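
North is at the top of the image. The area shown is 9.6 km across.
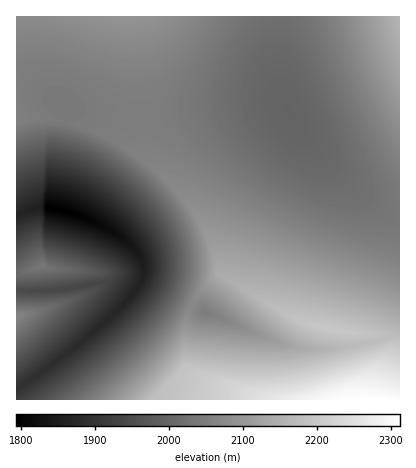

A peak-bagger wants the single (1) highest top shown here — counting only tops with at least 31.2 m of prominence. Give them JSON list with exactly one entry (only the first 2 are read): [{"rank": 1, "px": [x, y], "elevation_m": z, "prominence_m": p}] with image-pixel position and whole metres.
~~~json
[{"rank": 1, "px": [44, 266], "elevation_m": 2035, "prominence_m": 88}]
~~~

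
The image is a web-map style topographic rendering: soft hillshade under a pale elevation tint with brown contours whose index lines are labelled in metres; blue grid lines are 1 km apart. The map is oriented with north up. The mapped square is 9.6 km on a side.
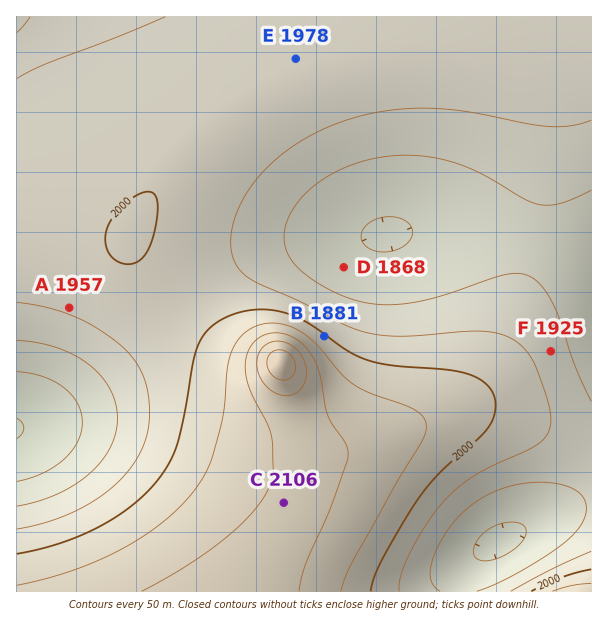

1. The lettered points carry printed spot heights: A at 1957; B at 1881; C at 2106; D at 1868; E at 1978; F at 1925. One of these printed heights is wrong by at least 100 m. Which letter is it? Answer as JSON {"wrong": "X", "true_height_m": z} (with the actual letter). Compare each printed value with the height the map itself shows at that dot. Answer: {"wrong": "B", "true_height_m": 2006}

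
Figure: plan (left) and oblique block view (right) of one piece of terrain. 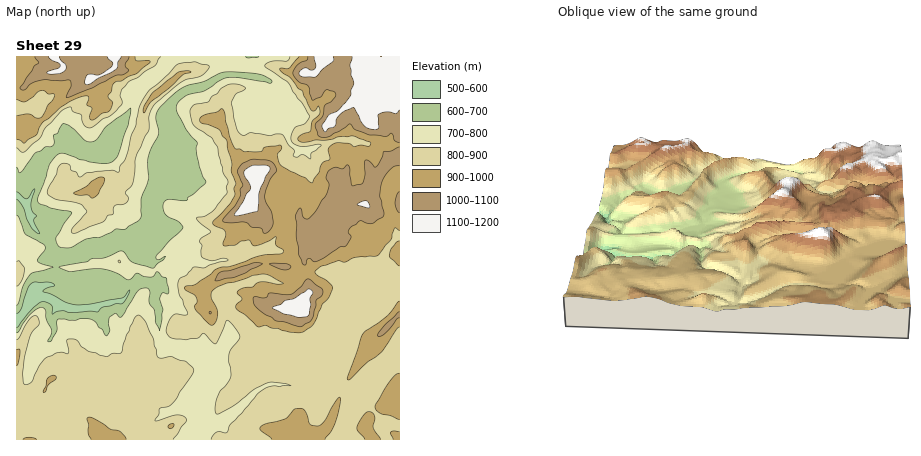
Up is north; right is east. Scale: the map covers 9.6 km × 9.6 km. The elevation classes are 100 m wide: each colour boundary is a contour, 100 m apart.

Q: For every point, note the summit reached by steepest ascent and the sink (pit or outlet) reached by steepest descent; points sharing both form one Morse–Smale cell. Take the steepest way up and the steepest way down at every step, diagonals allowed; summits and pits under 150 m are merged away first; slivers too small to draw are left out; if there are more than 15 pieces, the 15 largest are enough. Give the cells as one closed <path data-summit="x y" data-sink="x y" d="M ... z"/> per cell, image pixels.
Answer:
<path data-summit="400 90" data-sink="16 320" d="M400 56l-152 0-2 20-22-1-22 12-20 5-11 10-6 12 4 24 9 6 22 0 6 4 8 0 22-11 6-7 3-14 13-17 4-3 6 0 4 4 4 12 11 18 3 14 9 6-5 24-12 16 3 20-5 20-6 10-8 9-30 10-16 1-10 3-12-1-20-10-8 0-8 8-10 2-4-4-1-14-3-2-16 5-8-1-12 4-16-1-14 5-20 1-4 29-18 4-4 4-2 8 2 2 8-4 8 0 10 7 10 3 22 0 32-7 9-13 7-6 16 2 2 8-2 8 5 10 0 22 4 10 5 4 10 1 12 7 20 22-1 36-3 8 2 2 8 1 6-2 14-10 22-21 12-6 16 0 20 6 8 0 7-12-7-3-12-13-38-12-24-12-10-2-7-40 5-7 26-10 12-1 12 5 10 0 14-10 24-1 10 5 12 11 3 6-3 10 16-12 24-10 12 0z"/><path data-summit="108 440" data-sink="16 320" d="M148 282l-14 2-12 17-16 2-10 4-24 2-12-3-12-8-8 0-10 4-8 14-6 4 0 120 170 0 4-10 10-3 6-5 3-10 1-36-20-22-12-7-10-1-5-4-4-10 0-22-5-10 2-8-2-8z"/><path data-summit="256 174" data-sink="16 320" d="M268 96l-6 0-7 6-10 14-3 14-6 7-22 11-8 0-6-4-22 0-10-6-8 10-5 12 1 22-9 20 5 18 0 10-19 14 11-2 3 2 1 14 4 4 10-2 8-8 8 0 22 11 32-3 34-11 8-9 6-10 5-20-3-20 12-16 5-24-9-6-3-14-4-4z"/><path data-summit="168 84" data-sink="16 320" d="M248 56l-76 0-9 12-24 22-10 22-11 16-7 20-5 5-16 0-6-2-12-10-6-1-23 20-4 10-1 12-12 22 7 22 16 14 7 14 14 1 22-6 16 1 12-4 8 1 8-7 15-8 1-12-5-18 9-20-1-22 5-12 9-10-1-12-3-6 0-6 4-8 13-14 20-5 22-12 22 1z"/><path data-summit="388 326" data-sink="16 320" d="M400 282l-12 0-28 12-28 26-11 24 0 36-7 10-8 0-20-6-20 1-8 5-22 21-14 10-6 2-10-2-2 3 0 16 196 0z"/><path data-summit="116 56" data-sink="16 320" d="M172 56l-156 0 0 140 11 8 11-22 3-18 25-24 6 1 12 10 6 2 16 0 5-5 7-20 11-16 10-22 24-22z"/><path data-summit="298 306" data-sink="16 320" d="M326 272l-24 1-14 10-10 0-12-5-6 0-32 11-4 5-1 4 2 18 6 20 33 14 36 11 14 14 6 2 1-33 9-20 15-16 6-10-3-10-12-11z"/><path data-summit="16 278" data-sink="16 320" d="M18 196l-2 124 14-16 2-12 4-4 18-4 3-24 0-6-4-2-2-8-18-18-7-22z"/><path data-summit="400 90" data-sink="16 320" d="M204 424l-14 6-3 10 17 0z"/>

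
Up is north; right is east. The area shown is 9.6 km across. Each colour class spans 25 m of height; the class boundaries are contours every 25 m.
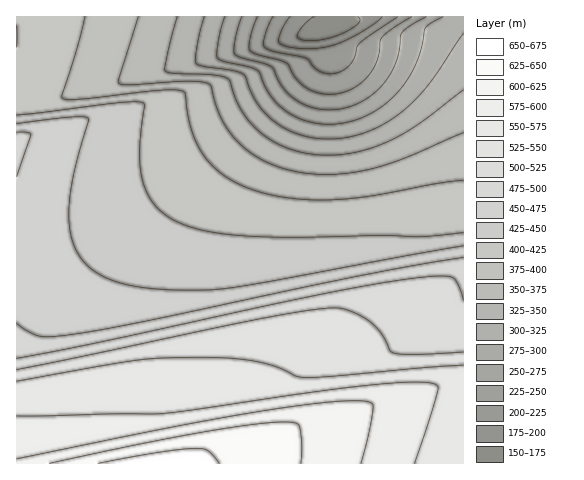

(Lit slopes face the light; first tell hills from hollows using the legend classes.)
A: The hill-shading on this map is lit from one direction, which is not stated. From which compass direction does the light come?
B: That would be SW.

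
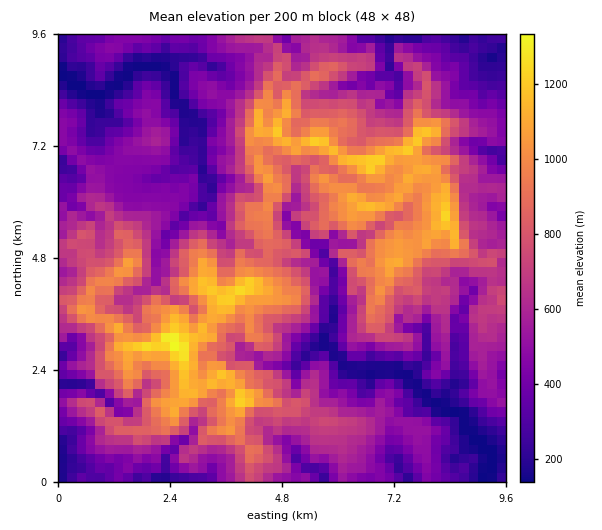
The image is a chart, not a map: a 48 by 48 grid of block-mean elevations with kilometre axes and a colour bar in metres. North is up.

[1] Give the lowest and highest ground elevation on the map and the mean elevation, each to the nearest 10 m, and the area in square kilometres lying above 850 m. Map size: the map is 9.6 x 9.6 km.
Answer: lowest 140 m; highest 1380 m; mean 630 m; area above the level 23.4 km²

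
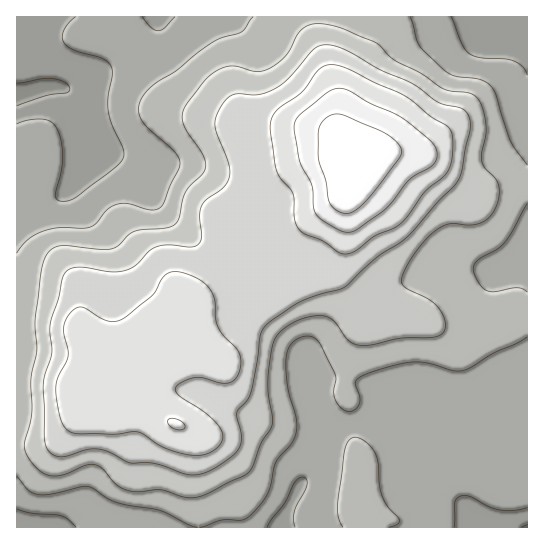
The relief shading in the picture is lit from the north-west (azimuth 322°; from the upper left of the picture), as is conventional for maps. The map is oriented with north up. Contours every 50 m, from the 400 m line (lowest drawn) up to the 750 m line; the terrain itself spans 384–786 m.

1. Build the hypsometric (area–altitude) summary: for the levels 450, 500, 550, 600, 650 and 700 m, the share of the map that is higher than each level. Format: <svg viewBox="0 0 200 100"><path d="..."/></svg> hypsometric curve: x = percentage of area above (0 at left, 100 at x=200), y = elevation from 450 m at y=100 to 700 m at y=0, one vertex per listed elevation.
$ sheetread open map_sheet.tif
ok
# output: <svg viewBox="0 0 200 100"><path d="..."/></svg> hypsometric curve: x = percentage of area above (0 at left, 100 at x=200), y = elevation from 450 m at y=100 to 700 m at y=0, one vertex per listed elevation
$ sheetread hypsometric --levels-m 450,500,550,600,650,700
<svg viewBox="0 0 200 100"><path d="M186 100l-52-20-40-20-28-20-32-20-24-20"/></svg>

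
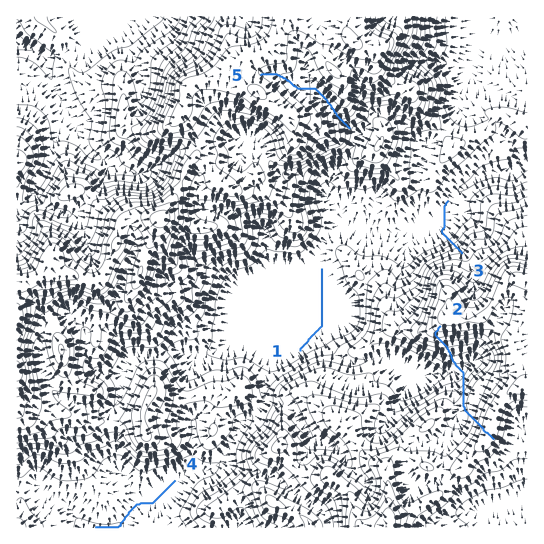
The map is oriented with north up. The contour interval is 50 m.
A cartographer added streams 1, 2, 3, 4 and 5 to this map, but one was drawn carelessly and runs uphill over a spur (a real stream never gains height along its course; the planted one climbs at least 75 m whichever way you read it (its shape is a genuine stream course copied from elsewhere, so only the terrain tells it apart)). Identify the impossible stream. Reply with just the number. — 2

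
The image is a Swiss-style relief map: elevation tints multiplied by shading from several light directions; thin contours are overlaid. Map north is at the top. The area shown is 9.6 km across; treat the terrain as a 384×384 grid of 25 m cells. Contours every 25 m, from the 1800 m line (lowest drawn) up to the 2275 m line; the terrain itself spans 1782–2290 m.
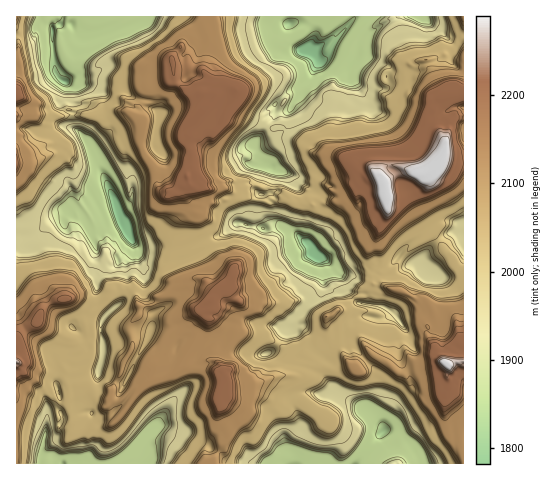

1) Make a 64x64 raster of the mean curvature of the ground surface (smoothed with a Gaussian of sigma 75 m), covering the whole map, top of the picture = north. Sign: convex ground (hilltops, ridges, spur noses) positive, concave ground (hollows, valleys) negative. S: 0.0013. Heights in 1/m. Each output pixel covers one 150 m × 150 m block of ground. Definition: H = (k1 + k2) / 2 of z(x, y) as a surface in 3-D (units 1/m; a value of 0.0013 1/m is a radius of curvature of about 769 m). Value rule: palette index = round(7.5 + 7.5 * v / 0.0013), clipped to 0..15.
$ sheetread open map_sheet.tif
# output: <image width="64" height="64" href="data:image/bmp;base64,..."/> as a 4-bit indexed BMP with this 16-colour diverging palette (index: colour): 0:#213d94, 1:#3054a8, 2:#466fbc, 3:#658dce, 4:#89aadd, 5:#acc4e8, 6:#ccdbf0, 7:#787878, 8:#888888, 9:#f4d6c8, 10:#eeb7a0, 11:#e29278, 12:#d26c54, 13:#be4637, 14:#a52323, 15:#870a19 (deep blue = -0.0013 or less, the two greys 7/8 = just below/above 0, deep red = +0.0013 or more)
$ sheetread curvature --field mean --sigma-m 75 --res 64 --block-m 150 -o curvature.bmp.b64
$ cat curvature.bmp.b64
<image width="64" height="64" href="data:image/bmp;base64,Qk12CAAAAAAAAHYAAAAoAAAAQAAAAEAAAAABAAQAAAAAAAAIAAATCwAAEwsAABAAAAAAAAAAlD0hAKhUMAC8b0YAzo1lAN2qiQDoxKwA8NvMAHh4eACIiIgAyNb0AKC37gB4kuIAVGzSADdGvgAjI6UAGQqHAOtCd1VmVENHiHNXjEXcxmYZkFiZiHZUZVd2WKRFJkhvukBCQiIH2UJodEpKtJmbiTKYRXdTIiX6JndlVnQXd5+qYGzdh0WclBZ1XGK5UW61eKmSMjarqr6CeId3UEuX3olwKq/rx8/ZQmZslEtVq9VL93Y53IZ1WuRniYYSnV68iHMIjKu6h5yDJUm3BVnIuiWrJ3uVbP1G6lUXc5fGjYymhCmbiIZ/uKciIpYoO6eLyVtyNDGdr4bqVzdDprO6e8WSOHmIdSv5mHMDpdg5hEetZrvJJrmeuHNodRdpaKdZx5QIaYdUmH95V1OE1tbvhH2Tibqbqt6IBHUkhnh5nEWZaAmpeHT8a9WUV3Op1u3Va3JoiJrLpVkBEp10p8XfpWlHi2l3c56K6lhRIVi56dlJpld3ilAkeWNLtRh6l+rMKmOWWYiFX2TNtncgBXfZyDioVneIMTUzeGMjeGlZyKwUqFV4iJh7oKu93bUAJLrXSbuWd4nMIFmrqqlneDq3iryKN4h4sEXULZis7qVm2tRbqrqIiJqqmv93VcyIK3dYnWxGiIjAKM0KqHeKzIf++qhlZ3d3eJhe/2Be6Ic6b6PttyeHeNQJzyXIh3iIdJqaYmmod3eIdX/nOe5ntzr//32SN4d4ygiOsLuIeId3VGQGMBmYeHd2mFLOtzqljIdFnWAnd4i6CWbzLKh3iHd3pwaTKbqYd3d0KvlmaAKfl2aqNBN4iKkLZNkFyYd4d3eclIvaisuHd3dthFZ2CK+YubhHuFh3qRxZuTGaiHdlV4n6WsMROqd3d3dWeKcalRCsqt6aNVioTWy4UGqHZFlUeMVJMEUzqIV3eJmskG6XY4tZz5YDaKgMmNyCe4dVv8RIgBaTJFbK91eIZogCnoh1hke/hEIVjACnfoJKpp7KyjR7x3yjNNv/l5qagQZ8iId1ZZ62q4Ja0QSPykJ2r7iqWLfMh9wySa3ZhCECVIubvLm3Z6//+km9Q4w86HZGqpiOxZ2Gv5VCSJuleYdo3ftmeYx0Sd7NY7qpd0jMl1J7matEvTm3R5l0Ib2oj/+6pmYxPMlmV7lwv9zrRzuodYq6nVbFaTR71422XKe+2FdEV6VFvMu92FBYlJQHe+yXl1u8SHSredpiNRcVt1NIohMQiYVUV5iXFmVnhzS0ScyWJ9+ZNzWpQ3mFBkmneJZTZiS5vLl1acNomSWak9hCJayE76tmGMJbhWZKSnZ4kxVkS8o1ac3LZYbbNTB1yndTJMuZvno7Q6MABJeJckZpQje82CQzVUNqcOx4g2aah3djRqynrVsowwSEloz8tFjHFsyzZ3dmiqtBmZkAlZqId3d2Z4umnDpgG1tnnpi2NpynrIN3d4unmTZowgWn2XdmeHN7lme6VwJ0eSfLTIhSaJqUNXiIqyOWV3uQB6umVDM1shNFIFM0NViCZ8ZP9oYkeLYmZ4imJnZ4nTAG60R6vdiYIAZzQCmohkl5tLuqSJQlmjNEaYRXd4irAVbYd5qq3EoVmrl4h2acxzp11a+DfII4hoZHkjZ4iMcGd8+3ZWebOYQiNXVs7clYuTWl/4pDmmNqjbOZQ2d40glFrnuFQjmCrcq+3e25hn+kdmfuSdlUinQ21UvEZmmwKmOd3+3KiIZXuyNr/JuDOlX6St5FiblUmLR6NbjGWmBqkX29uavvn8WavbyyCZWqO8cqzBQk3rp4i0mCWNg5NFyQbUObmMxrmu67mGcktHhdlUzMEVzdx9Y7tKcTnUdUbUGOhF2Z1IJ2eHUQAziQdmuEv7Zb+5nXe3bXa6htRmKnBc64OrqitoQwEjFJXEfEu3XtqL7cqL1NdrqXrqolJahZ/jBYy6PHFkVmMsaKbXn6hmVWVDS7nmtIp4eN9xMozF30AFXLgrkSV2Vqorm/iP/supl2UkuuikqHd5/TEXnXX7AXi6mDbFADR9tm90rqiau6q8yWJ8+IdzV53XAEerOOwRqvmKvIpBAFyGf7dEIiNGh2N8lV35NgBXtzAFeqcqzSG56IidypRXmoc23Lh3ZDMzWUnHWro0RVaAE1adhFquUJfbh3jfyTepqoQzjcvNy6cjlNlla0evxc6q/8lmzK5gJ32Yd56pUXV4q4U1ZDeDNoJ2rId74lulmbrLqGr7mRAHKqiHiulxM2EIuXZVVEQUpThth3l3a/kydnnLhJmHZHkYqIh4zpcxaxOLmIiIdjjHGFyYiH/rqnq6qFKIcnmpc1yYiHef23R6U0namruXbMhIj7iIv7dGhCEXcJo12oV1zJiIiJ78pZclU57rhZhFaWOb7Km9oTZABxajqznIZv2WqYib38y4fGR2SLEQamppc2hq7+ijgxJYObSNSMhG22FKusuJqpWOpZinVWR8jImFOZZnXrVkF7hMxhh66Ebbh32oZZl2Sd54siqodkqYaYdWiIN/pTYql0j6SKbsZ+15ZmZrZiOVNH2zA7l3QYW8iJuEMc92N0qHY2y8+XzH3mdVZrljK5FHkCRli4dxeJ7KmIdy33c3Sod2MnmJh6yG52d41oF8NHmAFEdbmHOqRou6u5V9h1dKh3d1MzV2eKmWd4nWcqknibtTdTioc6x0RDJsdn2AZyuId3d2MUZYe9qIirZExjeJrMe7UZmEXah3mWMojnBnJneId3d2QRWGfLiLlzSzR4NImZqlOYZYus2kVjqukUmVh4h2d4d1FnxTq4yIdLM3hkaIiIlVh2m8lBAmaP"/>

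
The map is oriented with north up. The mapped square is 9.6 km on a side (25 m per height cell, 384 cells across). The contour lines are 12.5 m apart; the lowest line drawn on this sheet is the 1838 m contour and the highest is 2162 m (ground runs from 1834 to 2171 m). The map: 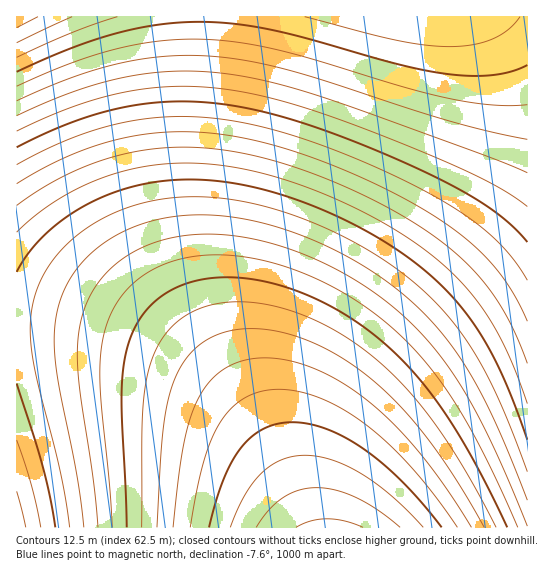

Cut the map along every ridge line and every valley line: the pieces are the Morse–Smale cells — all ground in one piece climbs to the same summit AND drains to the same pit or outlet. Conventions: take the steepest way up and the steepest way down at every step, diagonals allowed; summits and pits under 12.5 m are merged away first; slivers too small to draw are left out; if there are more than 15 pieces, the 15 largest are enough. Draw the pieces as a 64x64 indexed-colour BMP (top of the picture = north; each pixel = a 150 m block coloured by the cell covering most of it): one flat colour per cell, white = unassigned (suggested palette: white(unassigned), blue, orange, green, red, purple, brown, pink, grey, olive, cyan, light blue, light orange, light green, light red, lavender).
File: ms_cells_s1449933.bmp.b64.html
<image width="64" height="64" href="data:image/bmp;base64,Qk12CAAAAAAAAHYAAAAoAAAAQAAAAEAAAAABAAQAAAAAAAAIAAATCwAAEwsAABAAAAAAAAAA////ALR3HwAOf/8ALKAsACgn1gC9Z5QAS1aMAMJ34wB/f38AIr28AM++FwDox64AeLv/AIrfmACWmP8A1bDFADMzMzMzMzMzMzMzMzMzMzMzMxERERERERERERERERERMzMzMzMzMzMzMzMzMzMzMzMzEREREREREREREREREREzMzMzMzMzMzMzMzMzMzMzMzERERERERERERERERERETMzMzMzMzMzMzMzMzMzMzMzMRERERERERERERERERERMzMzMzMzMzMzMzMzMzMzMzMhEREREREREREREREREREzMzMzMzMzMzMzMzMzMzMzMxERERERERERERERERERETMzMzMzMzMzMzMzMzMzMzMyERERERERERERERERERERMzMzMzMzMzMzMzMzMzMzMzEREREREREREREREREREREzMzMzMzMzMzMzMzMzMzMzIRERERERERERERERERERETMzMzMzMzMzMzMzMzMzMzIRERERERERERERERERERERMzMzMzMzMzMzMzMzMzMzMhEREREREREREREREREREREzMzMzMzMzMzMzMzMzMzMhERERERERERERERERERERETMzMzMzMzMzMzMzMzMzMiERERERERERERERERERERERMzMzMzMzMzMzMzMzMzMiEREREREREREREREREREREREzMzMzMzMzMzMzMzMzMyIRERERERERERERERERERERETMzMzMzMzMzMzMzMzMyIRERERERERERERERERERERERMzMzMzMzMzMzMzMzMyIhEREREREREREREREREREREREzMzMzMzMzMzMzMzMyIhERERERERERERERERERERERETMzMzMzMzMzMzMzMiIiERERERERERERERERERERERERMzMzMzMzMzMzMzMiIiEREREREREREREREREREREREREzMzMzMzMzMzMzIiIiIRERERERERERERERERERERERETMzMzMzMzMzMyIiIiIRERERERERERERERERERERERERMzMzMzMzMzMiIiIiIhEREREREREREREREREREREREREzMzMzMzMyIiIiIiIhERERERERERERERERERERERERETMzMzMyIiIiIiIiIiERERERERERERERERERERERERERIiIiIiIiIiIiIiIiIREREREREREREREREREREREREREiIiIiIiIiIiIiIiIRERERERERERERERERERERERERESIiIiIiIiIiIiIiIhERERERERERERERERERERERERERIiIiIiIiIiIiIiIiEREREREREREREREREREREREREREiIiIiIiIiIiIiIiERERERERERERERERERERERERERESIiIiIiIiIiIiIiIRERERERERERERERERERERERERERIiIiIiIiIiIiIiIhEREREREREREREREREREREREREREiIiIiIiIiIiIiIiERERERERERERERERERERERERERESIiIiIiIiIiIiIiIRERERERERERERERERERERERERERIiIiIiIiIiIiIiIhEREREREREREREREREREREREREREiIiIiIiIiIiIiIiERERERERERERERERERERERERERESIiIiIiIiIiIiIiERERERERERERERERERERERERERERIiIiIiIiIiIiIiIREREREREREREREREREREREREREREiIiIiIiIiIiIiIhERERERERERERERERERERERERERESIiIiIiIiIiIiIiERERERERERERERERERERERERERERIiIiIiIiIiIiIiIREREREREREREREREREREREREREREiIiIiIiIiIiIiIhERERERERERERERERERERERERERESIiIiIiIiIiIiIiERERERERERERERERERERERERERERIiIiIiIiIiIiIiIREREREREREREREREREREREREREREiIiIiIiIiIiIiIhERERERERERERERERERERERERERESIiIiIiIiIiIiIiERERERERERERERERERERERERERERIiIiIiIiIiIiIiIREREREREREREREREREREREREREREiIiIiIiIiIiIiIhERERERERERERERERERERERERERESIiIiIiIiIiIiIiERERERERERERERERERERERERERERIiIiIiIiIiIiIiIhEREREREREREREREREREREREREREiIiIiIiIiIiIiIiERERERERERERERERERERERERERESIiIiIiIiIiIiIiIRERERERERERERERERERERERERERIiIiIiIiIiIiIiIhEREREREREREREREREREREREREREiIiIiIiIiIiIiIiERERERERERERERERERERERERERESIiIiIiIiIiIiIiIRERERERERERERERERERERERERERIiIiIiIiIiIiIiIhEREREREREREREREREREREREREREiIiIiIiIiIiIiIiERERERERERERERERERERERERERESIiIiIiIiIiIiIiIRERERERERERERERERERERERERERIiIiIiIiIiIiIiIhEREREREREREREREREREREREREREiIiIiIiIiIiIiIiERERERERERERERERERERERERERESIiIiIiIiIiIiIiIRERERERERERERERERERERERERERIiIiIiIiIiIiIiIhEREREREREREREREREREREREREREiIiIiIiIiIiIiIiERERERERERERERERERERERERERESIiIiIiIiIiIiIiIRERERERERERERERERERERERERER"/>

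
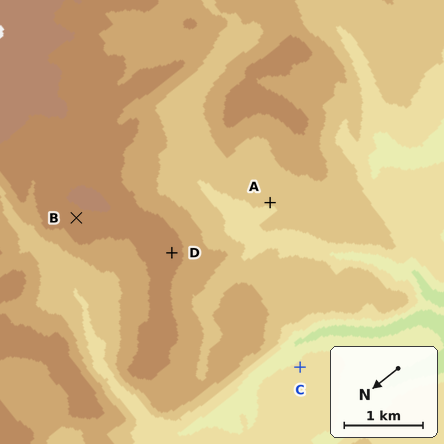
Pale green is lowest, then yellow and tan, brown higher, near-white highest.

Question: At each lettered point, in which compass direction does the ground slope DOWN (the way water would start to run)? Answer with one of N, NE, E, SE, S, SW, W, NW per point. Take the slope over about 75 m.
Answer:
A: NW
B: N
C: E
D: SW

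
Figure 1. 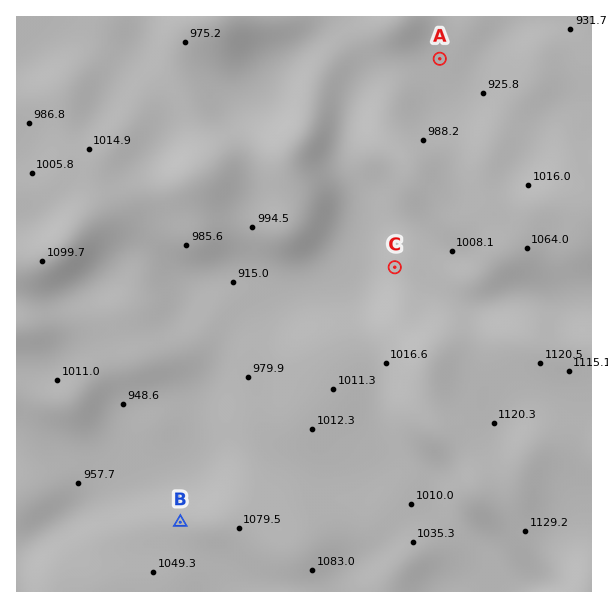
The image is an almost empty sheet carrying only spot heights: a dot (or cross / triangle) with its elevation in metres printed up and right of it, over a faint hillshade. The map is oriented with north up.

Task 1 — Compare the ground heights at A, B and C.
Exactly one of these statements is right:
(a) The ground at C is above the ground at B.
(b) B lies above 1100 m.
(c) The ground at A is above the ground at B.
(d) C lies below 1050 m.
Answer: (d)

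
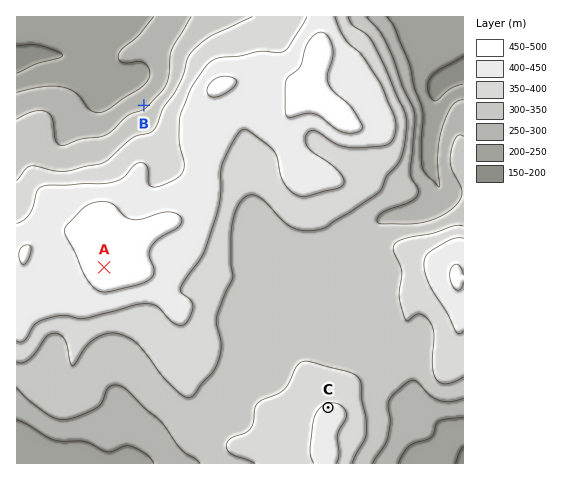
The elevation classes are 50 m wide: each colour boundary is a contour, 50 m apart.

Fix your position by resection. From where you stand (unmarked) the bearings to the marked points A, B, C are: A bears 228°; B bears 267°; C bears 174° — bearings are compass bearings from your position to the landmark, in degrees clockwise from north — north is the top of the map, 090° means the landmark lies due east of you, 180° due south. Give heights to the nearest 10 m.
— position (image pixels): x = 295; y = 97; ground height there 480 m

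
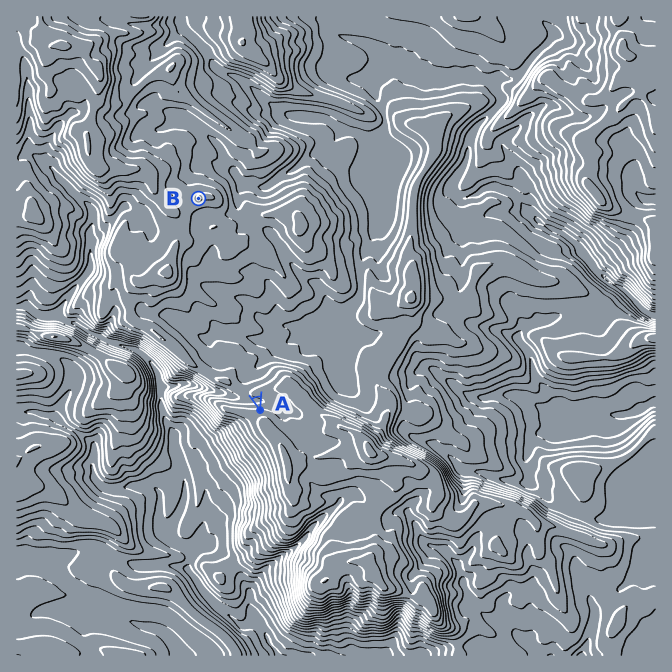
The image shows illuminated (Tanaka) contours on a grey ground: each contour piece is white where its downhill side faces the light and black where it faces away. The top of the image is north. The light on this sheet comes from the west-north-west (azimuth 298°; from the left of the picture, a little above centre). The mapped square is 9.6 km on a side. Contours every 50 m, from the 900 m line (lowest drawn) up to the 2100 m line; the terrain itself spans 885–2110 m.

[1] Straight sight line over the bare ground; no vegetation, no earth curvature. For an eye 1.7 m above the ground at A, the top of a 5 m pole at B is in view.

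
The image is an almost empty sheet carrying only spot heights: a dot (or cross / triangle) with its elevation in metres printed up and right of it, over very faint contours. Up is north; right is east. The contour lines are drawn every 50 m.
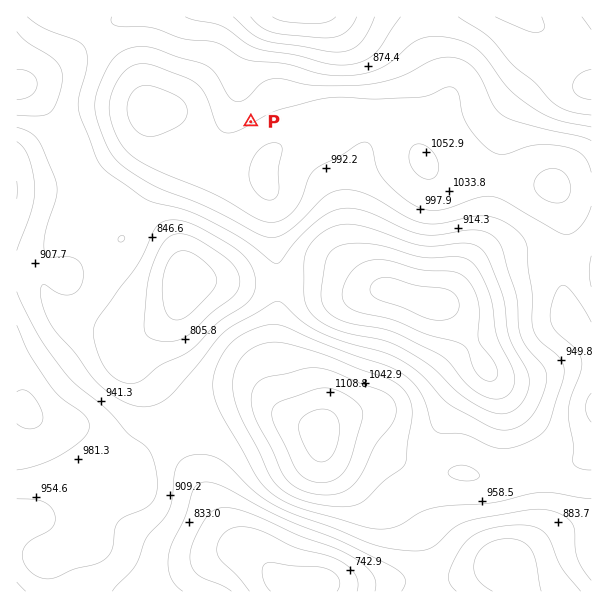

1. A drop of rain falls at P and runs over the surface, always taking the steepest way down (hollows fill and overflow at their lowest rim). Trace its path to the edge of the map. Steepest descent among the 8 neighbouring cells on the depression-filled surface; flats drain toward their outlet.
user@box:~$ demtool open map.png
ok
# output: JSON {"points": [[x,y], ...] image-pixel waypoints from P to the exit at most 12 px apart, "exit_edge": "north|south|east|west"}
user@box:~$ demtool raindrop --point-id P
{"points": [[251, 122], [243, 110], [242, 98], [242, 86], [242, 74], [242, 62], [252, 50], [263, 38], [272, 26], [279, 17]], "exit_edge": "north"}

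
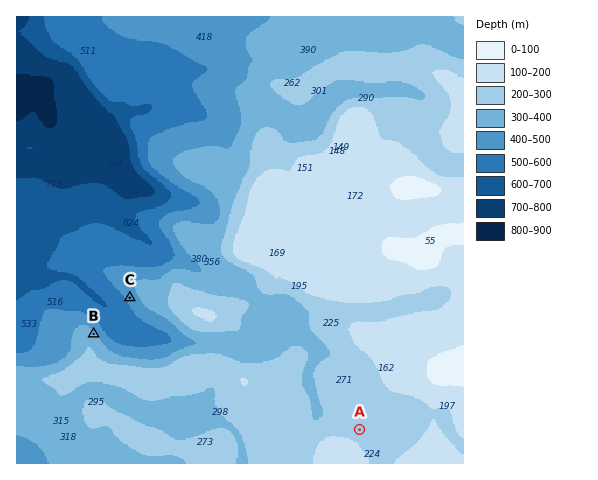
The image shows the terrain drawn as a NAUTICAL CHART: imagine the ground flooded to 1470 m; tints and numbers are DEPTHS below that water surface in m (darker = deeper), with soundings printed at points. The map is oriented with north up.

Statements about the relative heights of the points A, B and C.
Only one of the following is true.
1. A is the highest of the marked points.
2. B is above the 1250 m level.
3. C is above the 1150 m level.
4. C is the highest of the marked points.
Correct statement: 1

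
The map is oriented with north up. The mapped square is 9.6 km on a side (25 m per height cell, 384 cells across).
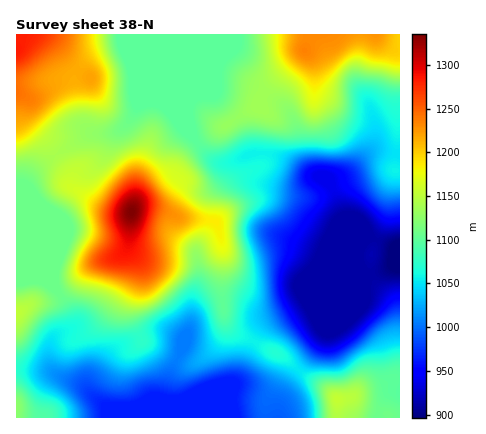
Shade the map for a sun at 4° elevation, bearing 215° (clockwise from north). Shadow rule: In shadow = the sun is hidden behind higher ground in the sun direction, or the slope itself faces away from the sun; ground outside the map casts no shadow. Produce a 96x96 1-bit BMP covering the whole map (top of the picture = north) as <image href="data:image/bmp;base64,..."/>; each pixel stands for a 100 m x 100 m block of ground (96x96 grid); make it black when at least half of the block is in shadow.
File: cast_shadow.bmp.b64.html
<image width="96" height="96" href="data:image/bmp;base64,Qk2+BAAAAAAAAD4AAAAoAAAAYAAAAGAAAAABAAEAAAAAAIAEAAATCwAAEwsAAAIAAAAAAAAA////AAAAAAAAA4AAAAAAAAAAAAAAH+AAAAAAAAAAAAAAf+AAAAAAAAAAAAA///AAAAAAAAAAAAB///AAAAAAAAAAAAD///AAAAAAAAAAAAD//+AAAAAAAAAAwAD//+AAAAAAAAAD44D//+AAAAAAAAAH94D//8AAAAAAAAAP/4B//8AAAAAAAAAf/8A//4AAAAAAAAB//8AfwAAAAAAAAAD//8APwAAAAAAAAAH//+ADgAAAAAAAAAP///AAAAAAAAAAAAf///EAAAAAAAAAAB////kAAAAAAAAAAD////kAAAAAAAAAAP////gAAAAAAAAAAf////gAAAAAGAAAA////+AAAAAAAAAAA////+AAAAAAAAAAA/////AAAAAAAAAAAf////EAAAAAAAAAAf////sAAAAAAAAAAf////sAAAAAAAAAAf////0AAAAAAAAAA/////0AAAAAAAAAA///4/0AAAAAAAAAA///wPCHAAAAAAAAA///gADPgAAAAAAAB///gAHPAAAAAAAAB///gAEOAAAAAAAAD///AAEAAAAAAAAAD//+AAEAAAAAAAAAH//8AAAAAAAAAAAAH//AAAAAAAAAAAAAP/8AAAAAAAAAAeAAf/4AAAAAAAAAB/AA//gAAAAAAAAAH/AB//gAAAAAAAAAH/AD//gAAAAAAAAAP/AD//gAAAAAAAAAf+AH//gAAAAAAAAAf4AH//AAAAAAAAAAPgAP//AAAAAAAAAAOAAP//AAAAAAAAAAAAAP/+AAAAAAAAAAAAAP/+AAAAAAAAAAAAAP/8AAAAAAAAAAABwf/8AAAAAAAAAAwH///4AAAAAAAAAB4f///gAAAAAAAAAD/////gAAAAAAAAAD/////AAAAAAAAAAH/////AAAAAAAAAAH/////gBwAAAAAAAP/////gf4AAAAAAAP/////gf4AAAAAAAP/////APwAAAAAAAP/////AHgAAAAAAAP/////AAAAAAAAAAP/////AAAAAAAAAAf////+AAAAAAAAAAP////+AAAAAAAAAAP////wAAAAAAAAAAP////AAAAAAAAAAAH///AAAAAAAAAAAAD//8AAAAAAAAAAAAA//8AAAAAAAAAAAAAf/8AAAAAAAAAAAAAP/8AAAAAAAAAAAAAH/8AAAAAAAAAAAAAD/8AAAAAAAAAAAAAB/8AAAAAAAAAAAAAB/8AAAAAAAAAAAAAAf8AAAAAAAAAAAAAAP+AAAAAAAAAAAAAAD+AAAAAOAAAAABgAA+AAAAAeAAAAADgAAEAAAAAfAAAAAHgAAAAAAAAeAAAAAHwAAAAAAAAeAAAAAPwAAAAAAAAMAAAAAPwAAAAAAAAAAAAAAfwAAAAAAAAAAAAAA/wAAAAAAAAAAAAAA/4AAAAAAAAAAAAAB/4AAAAAAAAAAAAAB/4AAAAAAAAAAAAAB/4AAAAAAAAAAAAAB/4AAAAAAAAAAAAAD/4AAAAAAAAAAAAAD/8AAAAAAAAAAAAAB/8AAAAAAAAAAAAAB/8AAAAAAAAAAA="/>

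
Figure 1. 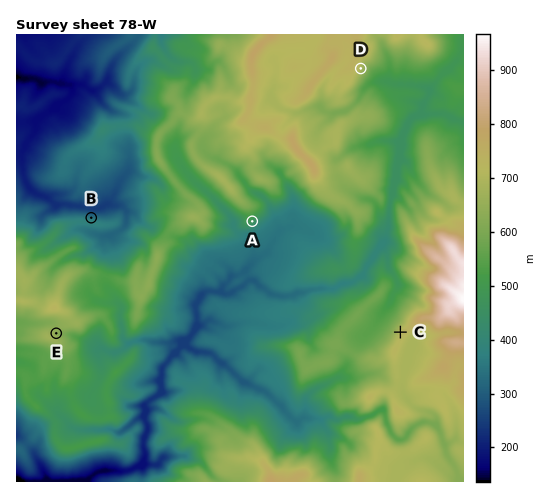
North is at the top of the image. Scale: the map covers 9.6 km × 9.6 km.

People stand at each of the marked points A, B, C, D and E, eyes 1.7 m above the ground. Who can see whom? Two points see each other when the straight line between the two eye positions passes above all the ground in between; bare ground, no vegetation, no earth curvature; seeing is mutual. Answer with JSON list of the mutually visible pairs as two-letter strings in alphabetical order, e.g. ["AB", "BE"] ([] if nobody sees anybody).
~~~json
["AC", "CD", "CE"]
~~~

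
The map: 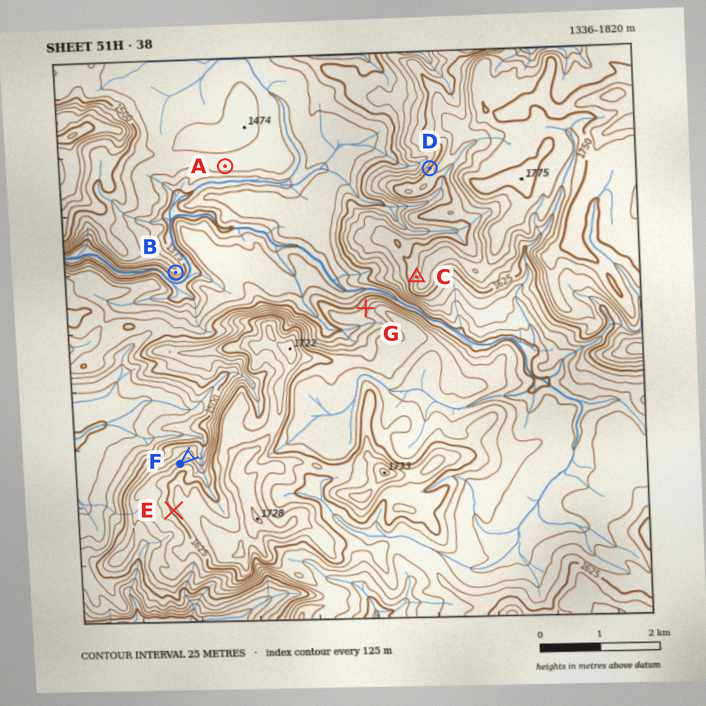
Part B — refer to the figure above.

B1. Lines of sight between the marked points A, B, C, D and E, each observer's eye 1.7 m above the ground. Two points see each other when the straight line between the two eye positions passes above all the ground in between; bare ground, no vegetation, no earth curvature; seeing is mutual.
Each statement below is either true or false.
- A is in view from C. true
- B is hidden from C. false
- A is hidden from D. false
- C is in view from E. false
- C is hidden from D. true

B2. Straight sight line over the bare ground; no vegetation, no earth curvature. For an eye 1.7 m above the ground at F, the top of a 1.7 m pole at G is out of sight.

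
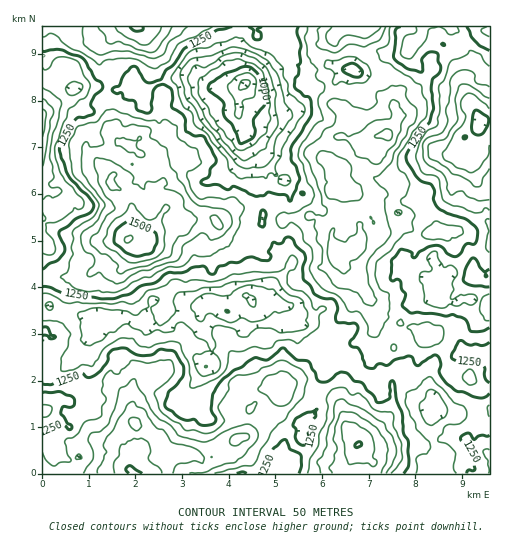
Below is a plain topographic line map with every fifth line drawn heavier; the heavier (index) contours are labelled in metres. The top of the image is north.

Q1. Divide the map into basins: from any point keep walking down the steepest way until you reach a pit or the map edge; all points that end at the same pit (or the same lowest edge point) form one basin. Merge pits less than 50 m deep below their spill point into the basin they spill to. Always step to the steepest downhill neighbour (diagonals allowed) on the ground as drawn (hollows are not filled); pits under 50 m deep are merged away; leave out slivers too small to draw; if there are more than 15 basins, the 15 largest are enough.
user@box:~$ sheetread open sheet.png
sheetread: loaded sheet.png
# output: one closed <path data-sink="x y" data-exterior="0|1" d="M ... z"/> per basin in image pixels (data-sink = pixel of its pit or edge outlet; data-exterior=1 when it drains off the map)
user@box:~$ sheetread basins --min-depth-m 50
<path data-sink="244 84" data-exterior="0" d="M341 26l-218 0-9 8-4 10 3 15 0 17-7 15 0 15 11 31-8-4-19 0-4 3-1 5 1 9 4 6 21 18 0 10 10 7 11 16-2 31 16 2 13-10 18-3 7 1 16 17 4 1 15-20 2 9 8 12 5 4 6-1 3-6 8-7-6-6-1-5-4-3-12-1-9 2-2-1 3-5 12-4 7-6 16-5 15 0 13 18 9-4 11 1 4-2 11 2 6 9 8 5-1 5 4 9 7 9 7-1 7-6 4-9-1-13 11-9 4 6 7 3 9 0 11-4 18 14 11-3-8-12-12-5-7-8-15-7-6 0-7 6-2-7-5-4-13-4-11 3-9-5 1-8-2-5 2-8 16-5 10-13 2-4-2-4 10-6 16-3 11-18-8-15-31-13-5 0-6 4-7 17-8-7-5-18-8-15-1-11 3-12z"/><path data-sink="253 302" data-exterior="0" d="M270 203l-23 1-29 16 1 4 10-2 11 1 4 3 1 5 6 6-8 7-3 6-6 1-5-4-8-12-2-9-15 20-4-1-16-17-12-1-13 3-13 10-17-2 3 15-4 8-7 9-19-6-17 13-24 0-18 5-1 105 10 2 12-4 23 4 12-7 15 0 11 12 7 0 2 2-2 17 1 8 7 13-2 13 18-6 11 10 14 3 13 0 7 5 21-4 10-13 14-7 3-22 2-4-5-8-2-15 11-1 7 4 22 0 9-6 7-1 25 7 13 13 11 29 8-30 0-22 5-9 10-10 0-4-6-9 0-4 10-15-4-24-12-25-19-17 2-7-8-9-4-9 1-6-8-4-6-9-5-2-10 2-11-1-9 4z"/><path data-sink="481 121" data-exterior="0" d="M489 26l-123 0-2 3 0 22 26 33 3 10 1 15 5 7-11 18-16 3-10 6 2 4-9 14-10 6-7 0-4 10 2 5-1 8 9 5 11-3 13 4 5 4 2 7 7-6 6 0 15 7 7 8 12 5 9 11 21-3 5 1-3 4 2 11 16 14 0 17 14 8 4-2z"/><path data-sink="43 119" data-exterior="1" d="M54 26l-6 0-6 5 1 251 18-5 24 0 4-3 4-4-8-8 0-6 6-10 6-4 31-2 4-28-1-7-10-14-10-7 0-10-23-21-3-12 1-5 4-3 19 0 7 3-10-30 0-15 7-15 0-17-3-15 6-12-17 7-19 1-9-8-10-1z"/><path data-sink="433 403" data-exterior="0" d="M412 327l-18 21-12-1-10 13-10 10-5 9 0 22-7 30 6 6 8 18 9 8-7 10 123 1 1-86-22-11-15-2-13-32-7-5-7 0z"/><path data-sink="435 289" data-exterior="0" d="M370 217l-11 9 1 13-3 6 16 7 15 18-6 9-18 7 8 18 3 18 8-1 7 4 12-1 5 3 8 1 10 8 19-7 8 0 19 10 11-1 8-7 0-48-9 0-9-7 0-17-16-14-2-11 3-4-5-1-33 7-18-14-11 4-9 0-7-3z"/><path data-sink="46 410" data-exterior="0" d="M64 385l-12 4-10-1 0 57 9-7 7 0 11 4 3 9 8-6 15-5 8 5 8-1 9 2 9 9 6-7 0-24-25-15-13-3-12-18z"/><path data-sink="355 71" data-exterior="0" d="M365 26l-23 0-19 20-3 12 1 11 8 15 5 18 8 7 7-17 6-4 22 6 16 8 0-8-3-10-26-33z"/>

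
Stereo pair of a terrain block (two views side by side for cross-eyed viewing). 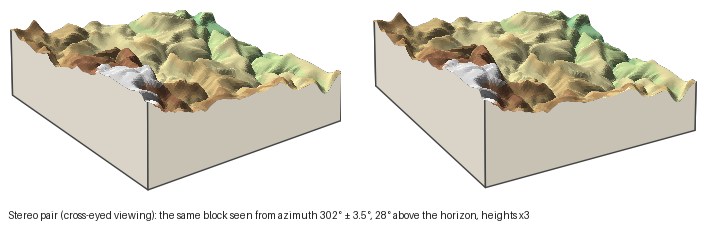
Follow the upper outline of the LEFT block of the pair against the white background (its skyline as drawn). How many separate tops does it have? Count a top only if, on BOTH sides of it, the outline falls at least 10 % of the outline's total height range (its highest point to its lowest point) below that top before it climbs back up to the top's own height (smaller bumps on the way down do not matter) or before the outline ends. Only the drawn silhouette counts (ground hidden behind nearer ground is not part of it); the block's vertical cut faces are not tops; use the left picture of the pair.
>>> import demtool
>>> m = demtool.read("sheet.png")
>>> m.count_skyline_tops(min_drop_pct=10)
2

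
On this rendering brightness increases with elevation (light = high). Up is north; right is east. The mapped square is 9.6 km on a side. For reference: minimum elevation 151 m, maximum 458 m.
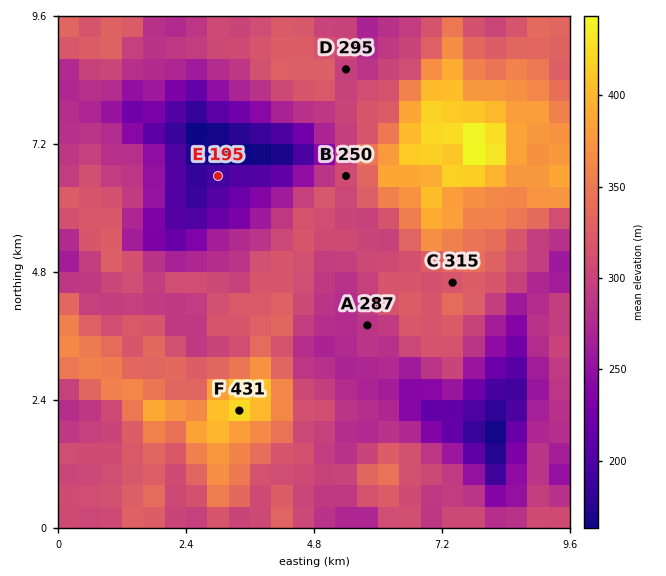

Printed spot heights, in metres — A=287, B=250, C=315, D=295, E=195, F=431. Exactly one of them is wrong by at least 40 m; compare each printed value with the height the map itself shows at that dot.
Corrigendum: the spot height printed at B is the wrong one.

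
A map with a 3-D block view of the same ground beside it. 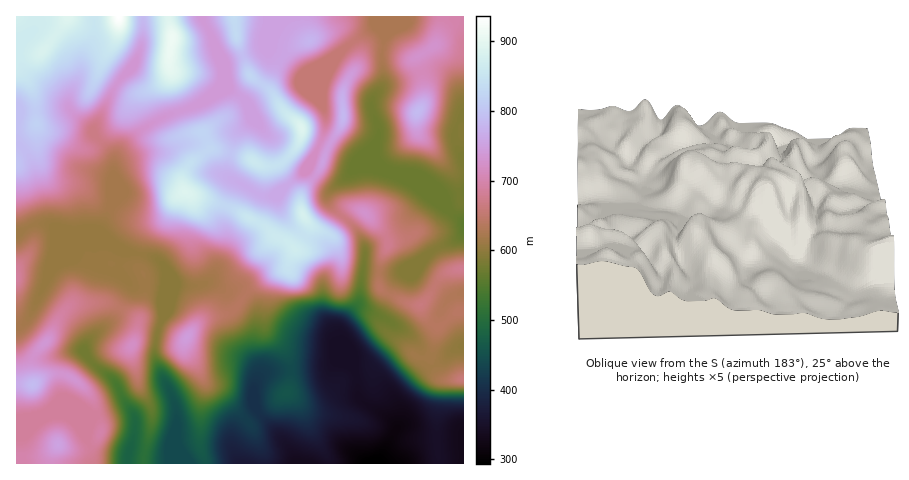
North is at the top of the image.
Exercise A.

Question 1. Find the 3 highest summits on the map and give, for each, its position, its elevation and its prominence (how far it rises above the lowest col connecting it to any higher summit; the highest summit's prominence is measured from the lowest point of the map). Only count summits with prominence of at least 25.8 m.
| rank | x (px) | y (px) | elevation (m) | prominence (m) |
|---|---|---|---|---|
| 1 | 172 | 39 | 914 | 128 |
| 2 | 301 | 127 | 893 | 153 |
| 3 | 185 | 192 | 890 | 87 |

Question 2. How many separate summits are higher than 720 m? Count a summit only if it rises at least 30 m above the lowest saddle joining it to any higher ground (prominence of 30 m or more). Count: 11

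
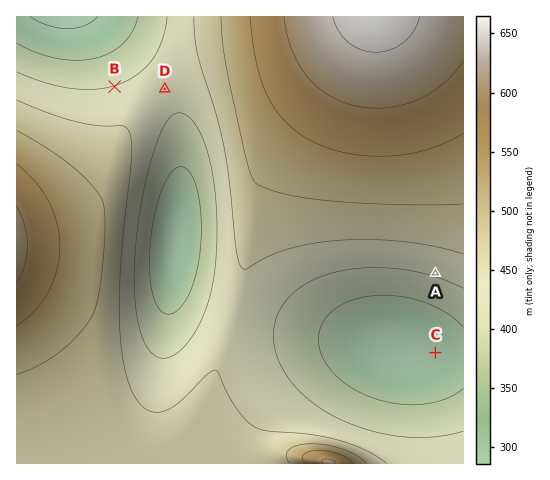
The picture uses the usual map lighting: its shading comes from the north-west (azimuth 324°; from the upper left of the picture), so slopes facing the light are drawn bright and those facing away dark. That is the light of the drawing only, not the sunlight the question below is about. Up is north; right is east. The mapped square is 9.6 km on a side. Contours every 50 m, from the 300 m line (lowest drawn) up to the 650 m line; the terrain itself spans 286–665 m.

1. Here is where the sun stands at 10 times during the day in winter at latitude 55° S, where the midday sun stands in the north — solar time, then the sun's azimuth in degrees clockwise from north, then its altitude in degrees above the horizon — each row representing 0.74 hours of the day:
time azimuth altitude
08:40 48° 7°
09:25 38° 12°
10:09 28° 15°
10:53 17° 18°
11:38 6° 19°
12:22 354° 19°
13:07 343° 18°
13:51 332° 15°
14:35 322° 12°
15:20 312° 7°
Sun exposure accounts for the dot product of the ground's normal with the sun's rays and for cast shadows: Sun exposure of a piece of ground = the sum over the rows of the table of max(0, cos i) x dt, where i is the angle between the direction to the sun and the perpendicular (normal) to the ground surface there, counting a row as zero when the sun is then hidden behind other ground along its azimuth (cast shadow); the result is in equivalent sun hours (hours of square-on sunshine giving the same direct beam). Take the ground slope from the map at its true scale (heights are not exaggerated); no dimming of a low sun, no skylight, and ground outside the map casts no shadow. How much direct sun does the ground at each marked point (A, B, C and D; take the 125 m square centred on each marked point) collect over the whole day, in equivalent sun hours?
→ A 1.3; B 2.2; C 1.8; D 1.8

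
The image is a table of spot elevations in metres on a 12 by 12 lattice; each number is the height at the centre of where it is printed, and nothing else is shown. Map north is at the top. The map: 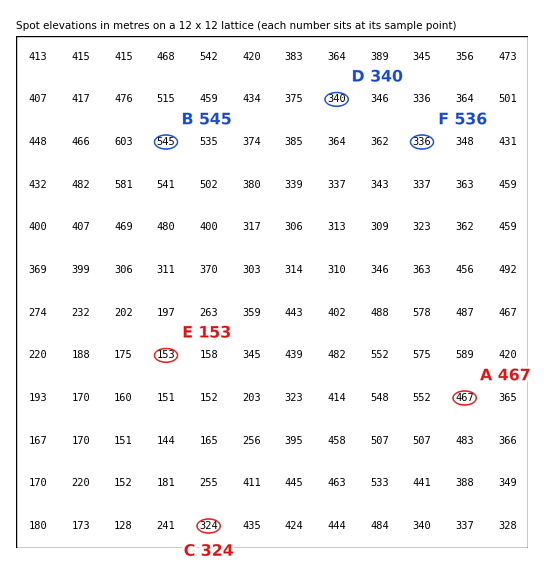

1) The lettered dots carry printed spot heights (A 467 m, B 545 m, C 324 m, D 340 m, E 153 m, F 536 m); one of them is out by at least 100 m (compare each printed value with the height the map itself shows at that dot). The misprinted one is F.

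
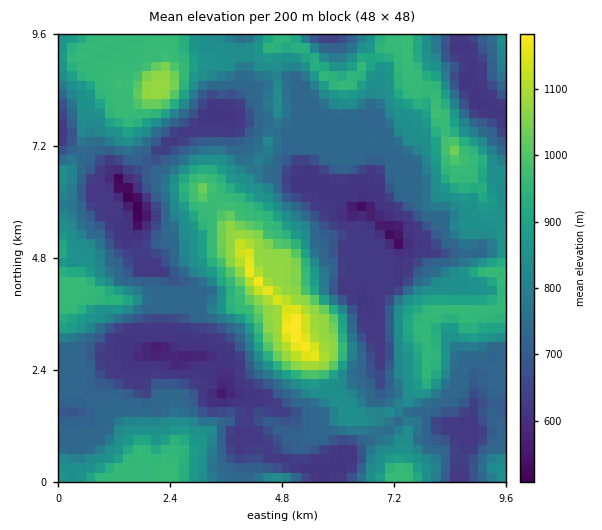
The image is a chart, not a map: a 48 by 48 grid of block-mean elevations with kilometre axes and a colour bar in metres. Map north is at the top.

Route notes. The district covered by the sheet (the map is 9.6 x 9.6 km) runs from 505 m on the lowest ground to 1185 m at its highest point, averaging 790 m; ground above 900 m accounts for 21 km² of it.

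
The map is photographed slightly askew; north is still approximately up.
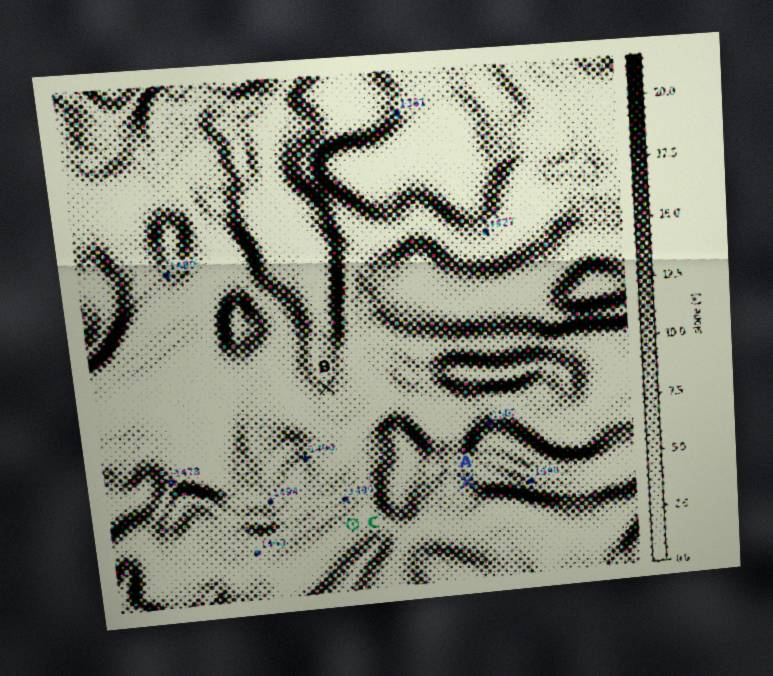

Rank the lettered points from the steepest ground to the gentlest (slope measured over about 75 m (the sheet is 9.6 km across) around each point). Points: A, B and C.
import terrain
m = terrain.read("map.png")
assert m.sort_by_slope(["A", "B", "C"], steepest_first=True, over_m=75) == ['A', 'B', 'C']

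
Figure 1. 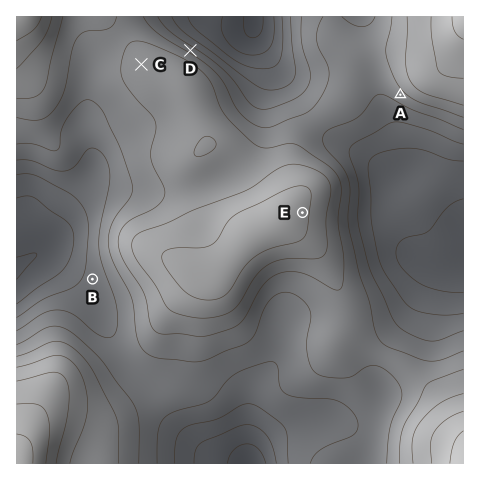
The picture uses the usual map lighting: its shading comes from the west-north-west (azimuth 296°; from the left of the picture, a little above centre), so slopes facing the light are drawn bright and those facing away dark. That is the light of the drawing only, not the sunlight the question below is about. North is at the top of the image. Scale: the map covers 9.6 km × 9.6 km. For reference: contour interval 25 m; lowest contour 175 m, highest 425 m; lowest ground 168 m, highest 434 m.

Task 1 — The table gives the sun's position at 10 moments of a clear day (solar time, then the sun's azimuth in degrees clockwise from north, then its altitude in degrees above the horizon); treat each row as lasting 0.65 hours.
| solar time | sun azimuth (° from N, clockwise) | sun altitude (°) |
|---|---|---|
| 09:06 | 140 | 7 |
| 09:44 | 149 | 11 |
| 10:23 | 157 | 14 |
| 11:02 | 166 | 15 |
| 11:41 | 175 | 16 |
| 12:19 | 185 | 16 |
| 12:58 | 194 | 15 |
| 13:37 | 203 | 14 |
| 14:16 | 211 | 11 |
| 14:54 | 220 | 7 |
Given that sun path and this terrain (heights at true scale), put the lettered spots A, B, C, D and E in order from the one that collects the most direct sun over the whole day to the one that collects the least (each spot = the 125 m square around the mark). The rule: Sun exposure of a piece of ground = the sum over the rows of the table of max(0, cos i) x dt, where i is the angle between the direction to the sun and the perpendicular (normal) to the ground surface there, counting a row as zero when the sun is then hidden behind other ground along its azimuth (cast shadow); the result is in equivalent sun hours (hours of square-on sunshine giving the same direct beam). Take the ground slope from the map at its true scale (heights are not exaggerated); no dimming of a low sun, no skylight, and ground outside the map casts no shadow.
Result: A > E ≈ B ≈ C > D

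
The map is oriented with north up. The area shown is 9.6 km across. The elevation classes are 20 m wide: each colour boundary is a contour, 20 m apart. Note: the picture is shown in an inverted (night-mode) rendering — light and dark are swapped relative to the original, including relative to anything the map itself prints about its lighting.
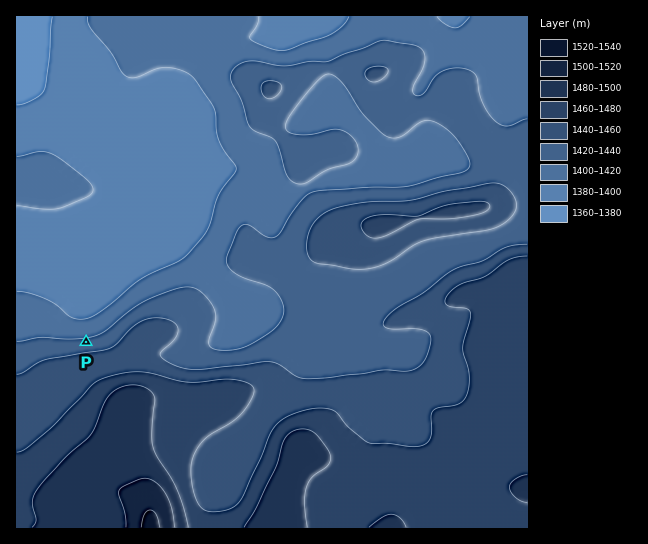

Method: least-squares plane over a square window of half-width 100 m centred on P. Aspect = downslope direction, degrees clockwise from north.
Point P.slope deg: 4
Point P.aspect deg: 352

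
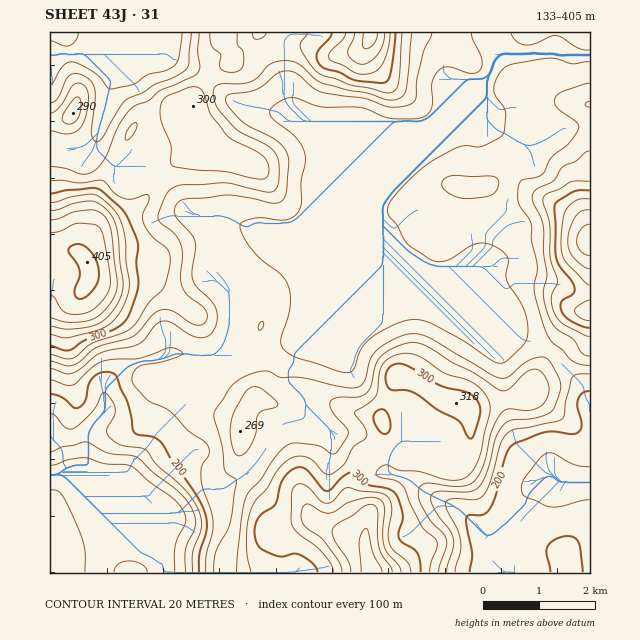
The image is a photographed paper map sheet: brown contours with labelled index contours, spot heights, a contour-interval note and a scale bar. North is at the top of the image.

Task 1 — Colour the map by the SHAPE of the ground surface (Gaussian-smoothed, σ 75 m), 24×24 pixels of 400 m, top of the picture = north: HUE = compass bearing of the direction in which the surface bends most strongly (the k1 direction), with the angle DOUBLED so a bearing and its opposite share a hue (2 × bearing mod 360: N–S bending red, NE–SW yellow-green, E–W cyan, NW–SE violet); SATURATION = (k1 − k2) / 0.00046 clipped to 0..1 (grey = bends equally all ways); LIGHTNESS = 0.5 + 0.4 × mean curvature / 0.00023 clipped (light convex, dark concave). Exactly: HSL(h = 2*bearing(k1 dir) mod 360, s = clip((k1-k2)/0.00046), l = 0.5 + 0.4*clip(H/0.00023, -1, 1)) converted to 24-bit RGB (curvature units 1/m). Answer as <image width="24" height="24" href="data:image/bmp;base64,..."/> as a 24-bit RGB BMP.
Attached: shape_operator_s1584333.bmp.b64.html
<image width="24" height="24" href="data:image/bmp;base64,Qk32BgAAAAAAADYAAAAoAAAAGAAAABgAAAABABgAAAAAAMAGAAATCwAAEwsAAAAAAAAAAAAAqKp6W1+ZR36Wnbt1ok2fEA9pYIS55eWtvCWuxblUfJBTUyw8S0MfdPJH0v/MjC3/5kePrZY7Jlp5VVGGcnmGbF6IoL2DX06qkbCAdFOVd3CBgYFygHmAF1yCJC+M8ch0ihu55da+pjSynjimgezyn+O97P9+Dg8lctSO69nyLQmSSVeBa4WSWomljbKlrV63pbiKdUiAf3+AgH9/gH99RyRSKg8Jrf9hH3Wq49Gschmwz/zoGFT8v4TR/9LMDm/RTcNveSwZSgQfQcM1Un19YoNnZINWkn9ltm9ifGWBgH9/gXZ8dyQ0OwgoZP6tYshaG7SSxFSVdYvNsPmQDwdUPP8+/4R3/xSVVAAHMwQAVPQADfVZNV95c395dn5yfIVoco0gdGpAf2AkPyAWuCmZfN3late2x1eaNrISF2dTvter3byNCh1B/4hSLi8HpBYKoxv6zt39+NPoIdulITReXnxqfWtqiXtfuXCmNlCYwnrSZlvUKryPerh6T35JdjR28Oi/E3RqQ8gXw2guJh5g3s5i+CeDSr2ua6SwhVtb9ryB43pIExY4WnE5Yls/haNfyUCjGcqFNIPIz3HEeYbEYo6YfWWkMpPD6d2xVE6DWJtIemtLWx82UZUb5fKsQGawgXN0bCst5PZv7j5/UBRmnpVAHOeML8LhQ4E4w+aVCxVAq5hOpqRtZIl5XqNwOoSX25OQhpbRbXPJY0Gle8/3apr+/1lqhC0kliJVs+f91vT1okjzpkv/3uDtd9uvHCdHtbQjecEMChope8emnq7RjYjOk8bOMHqpYL6SyW5kWEydd8TIU6E4Ig4l+CeA4dX2nPv6TqmZncKMWTC4UxLN8dva2mjDTgs7qORtvNRXFT0xGosEL3wWaHowkGAZZXw6YHEumNUteIhGelg5f2FOIFFsIf/H8tnTu4aoZri4ikgpUhYaGVgs9J8ekwBL5HW70LAv6S8ZOL+jRuaOH4FrWidE2N5XFMmNRTid3daKQV1vgH9/gH9/ZYN8D3sjbLQa0ZI8cBkbfTo+gHh5aH58byRSrgwV1s4IpoXv6N7tqN3ON7bXZB+qGqTk1PftRxzpLVKC3L2cRUSffH2AgIB/f4B/d4F2Y4RGh3E9gm1qgH9/gH9/dmJ/Pw9iz7v00tz5Pna04r3A7uvdC0DcWTfCVu6bWos0fiFTV4V+hq5qoVagfHuAgH9/f3+Af3+Af3+AgH9/gH9/gH9/f32AZ0qJGUu6vPJAwYoAUGFystV86vfLKxFdZk6YzMqFLitYfmKHc6qaaY94hWV0f3+Af4B/f3+Af3+AgH9/gnJxgYhnd4F3eXiAWl19LBlL8Bci6Oh8cW7buNOm8N6jGxGNS4nDzam5Wia0faCpbWeOgGl4gH9/f4B/f4B/f4B/f3+Ahml+i3pyl5OAZYp3flpkXlqJDCR80H/U7uPdeU7Mz67A8fLZYgylUXUqiYQ1dzFQjnNOeVJIe2pDZ5NEdIJ+f4B/f4B/gHaCcWyIl4GYmXd6gW5mZXuGX3WIHRAyPOVe0fC+N4+Z39u68lQ7iwB363yITCc0cGE2c206b0MsqcIzPfKSS2CHf3+Af4B/cnuDeW+cnWiSoFNdpohzaqWaNj6dU5H/kff4sdq2YKgxOkMS1wAOdmZQzE9f3ELVl3ime1qxf6TV1vXjOIC8PUt5f3+Af4B/f4B/YYN2U3yklq/ShYjPu3TKTZ62IIldnZEvlK0hiYAsLGkw4heIwLdUVGx7vl6LiY+/hKnSndLozuDnqDzbUjyOf3+Af4B/f4B/f4B/X4NmZo1Fg31UYoVdqohzOUhwTLJvwnJr9xUHAMonAixi/NDPNit8oa5zfrd2euWzQLeckT8yix5IhGZ+gIB/gH9/gXx4goBme4JweoB5f4JuYn1fjVhZmY1sN2Azob0j0G3//+DMAB8ztOWLtjL8u6nRzO26L48qPBMNbFkseG1dhFdGeWYlUD8PTyMAZ8UAGthzZ3eEf4B/fW+Ac4Bojmp1j1S7k5PeAWR//9/MAAJ6H3gjKb6OqoHX/5ykcQAuvKstKKc8OTNTmBEvpC8k0TA2gPvHw/zjK1yIWF18gX91YmSMi4CieJmnVrqla7iIBqcct1wAg0JeaIBnQn0oFScM1CoB3o3Av7Ha0k/FPCJ8Pljz28762tfyk/iWTL+NRzJ9SV9zdZ56XImQVpxlXadXpo5dd5E4etNRQp2Xf3+AgIB/f39/Giliyn1l0NeOmF6ZnHK0YXfMGLzDxR9B/lyb/fnOHlGeVDaZWIKqbJaEeWeAlF95jaJZhT5W1VhN"/>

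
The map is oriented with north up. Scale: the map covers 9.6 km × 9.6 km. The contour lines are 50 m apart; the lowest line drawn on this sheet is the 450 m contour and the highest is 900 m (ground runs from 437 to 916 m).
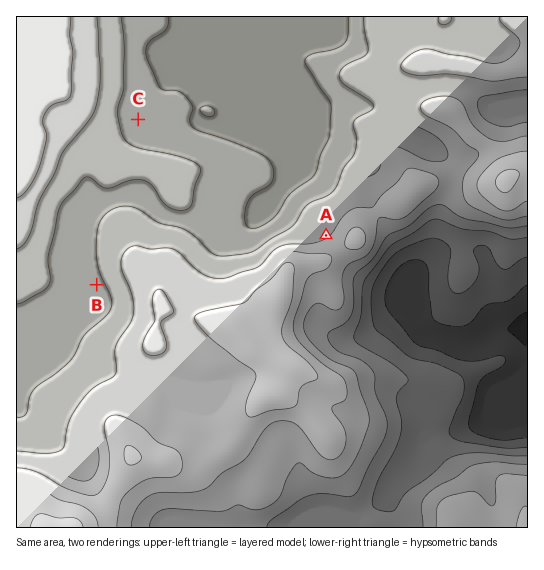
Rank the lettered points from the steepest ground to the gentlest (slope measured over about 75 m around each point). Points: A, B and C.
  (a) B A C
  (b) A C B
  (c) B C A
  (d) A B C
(b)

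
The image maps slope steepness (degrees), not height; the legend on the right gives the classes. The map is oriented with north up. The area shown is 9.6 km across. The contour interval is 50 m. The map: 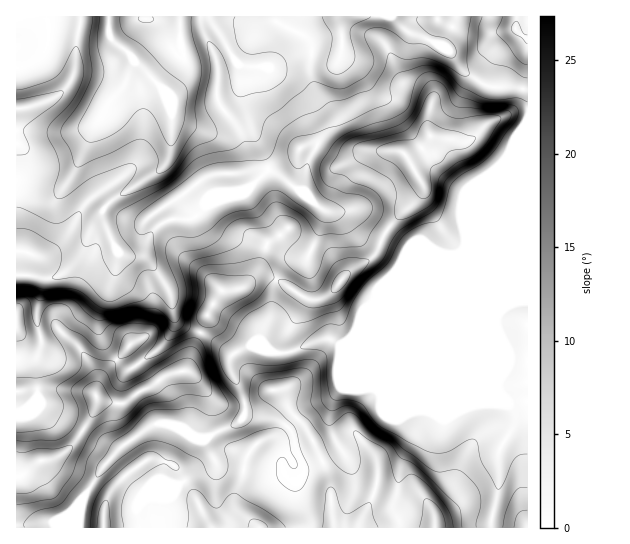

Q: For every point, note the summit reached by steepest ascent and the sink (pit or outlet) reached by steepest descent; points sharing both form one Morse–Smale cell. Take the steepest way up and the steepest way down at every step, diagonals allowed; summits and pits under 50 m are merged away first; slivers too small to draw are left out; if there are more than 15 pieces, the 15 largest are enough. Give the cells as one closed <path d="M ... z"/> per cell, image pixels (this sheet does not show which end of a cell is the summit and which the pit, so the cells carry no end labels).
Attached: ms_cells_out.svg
<path d="M275 16l-259 1 1 511 61 0 1-18 4-12 18-29 18-19-22-10-24-16-18-8-15-11-3-8-1-39 5-12 0-8-4-12 0-19 7-26 19-8 17-16 11-27 11-15 17 40-4 19-15 39-1 18 13 24 17 15-1 5 3 7 26 42 17 1 25 14 7 0 16-10 12-4 11-10 28 4 16 8 18-19 24-11 10-10 16-37 18-17-33 12-9-5-8-1-40 14-8 0-27-8-19 10-21-18-29-13-8-10-4-23-13-21-10-11-14-2 6-2 6-6 7-15 10-10 12-5 18 0 6-3 10-12 20-9 19-6-1 5 6 8 22 24 10 13 14 13 5 3 7-1 12-27 3-16-23-20 3-5 3-21 12-23 0-7-8-17-3-12-7-12-8-10-24-15 26-13 16-3 1-6-3-6-6-6-24-11z"/><path d="M519 135l-10 20-12 14-32 78-6 6-9 3-93 94-16 37-10 10-24 11-18 19-16-8-28-4-11 10-12 4-16 10-11-2-12-8-14-5-14 0-8 4-22 16-24 25-21 34-1 24 60 1-2-19 9-10 24-10 23-13 16-5 6-10 7 6 47 6 14 0 0-10 15-10 6 12 0 8-7 6-1 12 12 24 3 13 88 0 1-5-7-14 0-6 4-10 4-30 12-22 0-8-8-15 0-5 112-268z"/><path d="M527 123l-7 12-115 278 0 5 8 15 0 8-12 22-4 30-4 10 0 6 8 19 90-1 8-38 0-38 16-28 0-9-16-25 1-56-4-15 32-79z"/><path d="M430 40l-5 6-2 16 2 12 8 16 0 9-5 18 0 14 3 6-10 12-11 7-4 0-8-5-41-2-14-11-11-25-19-27-4-15 2-18-16 3-26 13 24 15 8 10 7 12 3 12 8 17 0 7-12 23-3 21-3 5 21 18 25 6 18 21 37 16 35-1 8 4 10 0 10-8 32-78 12-14 11-22 8-11 0-32-14-3-24 0-9-4-16-10-19-25z"/><path d="M245 191l-18 4-20 9-10 12-6 3-18 0-12 5-10 10-7 15-6 6-6 2 14 2 10 11 13 21 4 23 8 10 29 13 21 18 19-10 17 4-7-12 11-23 4-32 12-18 16-4 5-3-1-2-5 0-9-6-10-10-10-13-22-24z"/><path d="M102 215l-11 15-11 27-17 16-19 8-7 26 0 19 4 12 0 8-5 12 1 39 3 8 15 11 18 8 24 16 21 9 38-26-25-41-3-7 1-5-17-15-13-24 1-18 15-39 4-19z"/><path d="M327 211l-3 0-3 16-13 30-5 3-16 4-12 18-4 32-11 23 9 14 16 2 40-14 8 1 9 5 32-13 78-77-15-4-35 1-37-16-18-21z"/><path d="M393 16l-52 0 2 29-3 12-2 2-8 0-17-6-4 18 8 23 15 19 8 21 11 13 15 4 32 0 8 5 4 0 11-7 10-12-3-6 0-14 5-18 0-9-8-16-2-12 1-12 4-9-22-10z"/><path d="M215 461l-6 10-16 5-23 13-24 10-9 10 3 18 171 0-3-12-12-24 1-12-6 1-9-8-13 1-47-6z"/><path d="M527 16l-70 0-13 29-3 1 11 8 14 19 15 10 9 4 24 0 13 2z"/><path d="M527 240l-31 78 4 15-1 56 10 14 19-2z"/><path d="M527 401l-19 2 7 11 0 9-16 28 0 38-8 33 0 6 37-1z"/><path d="M339 16l-62 0-1 5 27 14 8 8 2 10 17 6 8 0 3-5 2-9z"/><path d="M437 16l-43 0-1 2 17 15 19 7 8-18z"/><path d="M455 16l-17 0-9 23 10 6 4 0 10-19z"/>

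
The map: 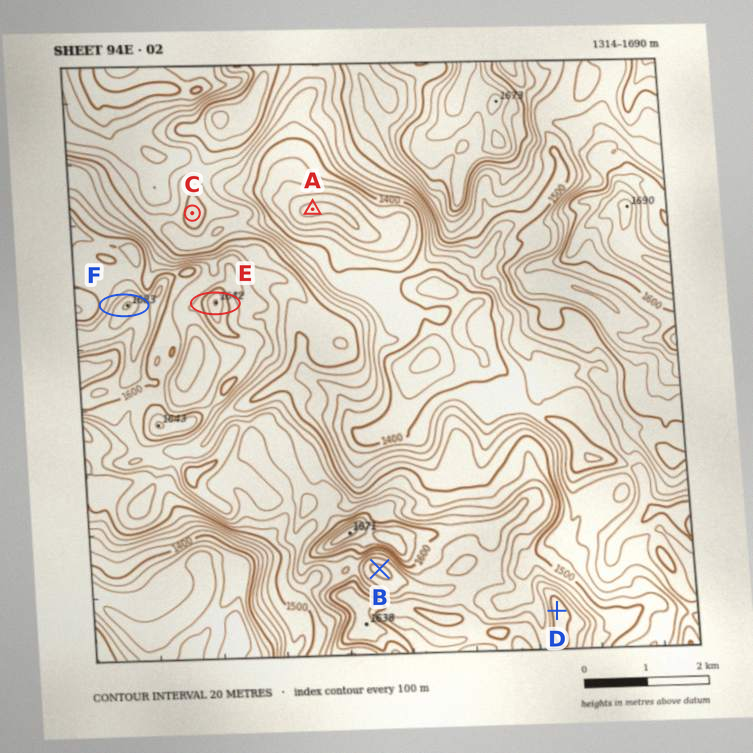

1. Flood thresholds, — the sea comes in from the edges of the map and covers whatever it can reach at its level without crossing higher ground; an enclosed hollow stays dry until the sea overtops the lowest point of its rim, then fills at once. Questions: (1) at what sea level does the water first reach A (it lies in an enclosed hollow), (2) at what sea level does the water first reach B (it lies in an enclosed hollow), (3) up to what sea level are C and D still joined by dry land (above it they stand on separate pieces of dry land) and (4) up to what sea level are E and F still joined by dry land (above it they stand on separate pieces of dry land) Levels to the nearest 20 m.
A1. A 1420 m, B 1560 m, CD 1480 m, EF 1580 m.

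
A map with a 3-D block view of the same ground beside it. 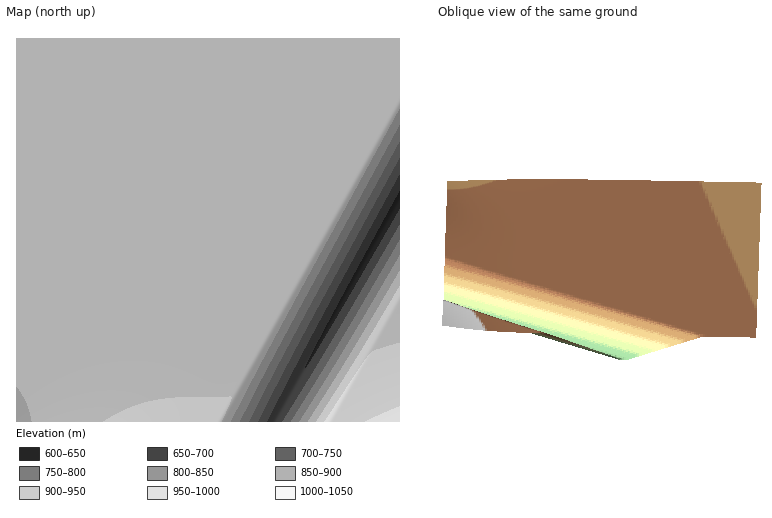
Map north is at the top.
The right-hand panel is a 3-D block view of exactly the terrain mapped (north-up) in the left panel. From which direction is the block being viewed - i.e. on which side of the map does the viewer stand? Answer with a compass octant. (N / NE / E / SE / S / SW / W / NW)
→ E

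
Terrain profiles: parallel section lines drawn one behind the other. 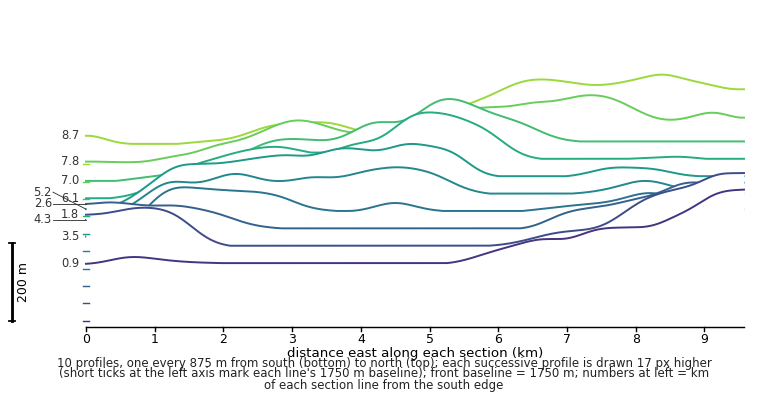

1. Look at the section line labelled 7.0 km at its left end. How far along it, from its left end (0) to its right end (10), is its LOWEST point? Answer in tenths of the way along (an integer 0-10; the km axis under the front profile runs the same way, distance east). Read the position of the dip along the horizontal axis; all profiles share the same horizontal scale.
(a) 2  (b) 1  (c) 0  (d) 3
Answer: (c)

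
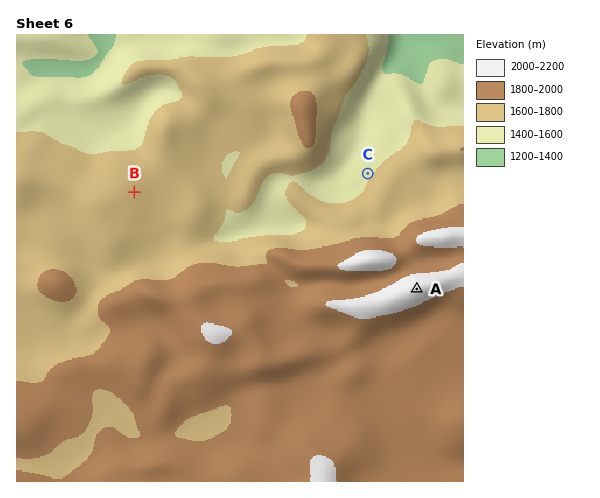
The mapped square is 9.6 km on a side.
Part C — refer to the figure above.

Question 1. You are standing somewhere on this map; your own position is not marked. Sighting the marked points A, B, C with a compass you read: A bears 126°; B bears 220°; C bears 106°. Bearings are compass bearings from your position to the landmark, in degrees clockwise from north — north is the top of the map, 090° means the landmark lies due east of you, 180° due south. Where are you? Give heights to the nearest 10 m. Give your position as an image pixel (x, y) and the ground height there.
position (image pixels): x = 191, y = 124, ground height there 1680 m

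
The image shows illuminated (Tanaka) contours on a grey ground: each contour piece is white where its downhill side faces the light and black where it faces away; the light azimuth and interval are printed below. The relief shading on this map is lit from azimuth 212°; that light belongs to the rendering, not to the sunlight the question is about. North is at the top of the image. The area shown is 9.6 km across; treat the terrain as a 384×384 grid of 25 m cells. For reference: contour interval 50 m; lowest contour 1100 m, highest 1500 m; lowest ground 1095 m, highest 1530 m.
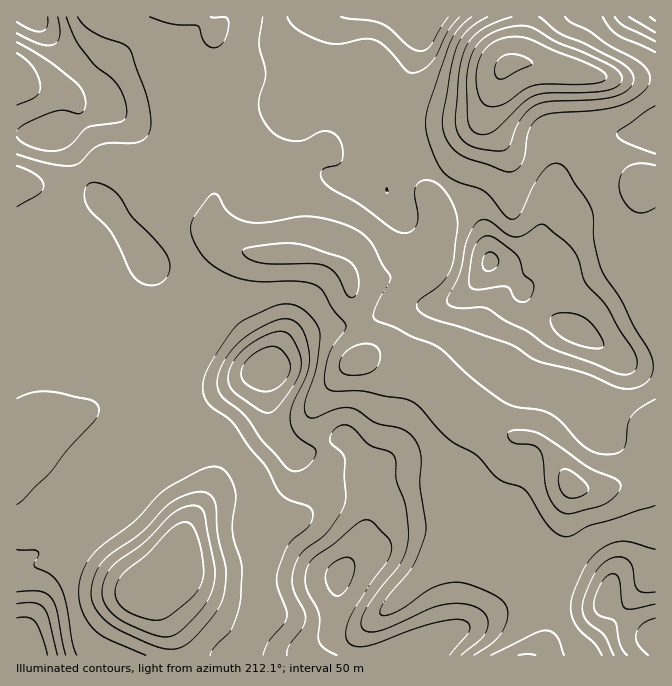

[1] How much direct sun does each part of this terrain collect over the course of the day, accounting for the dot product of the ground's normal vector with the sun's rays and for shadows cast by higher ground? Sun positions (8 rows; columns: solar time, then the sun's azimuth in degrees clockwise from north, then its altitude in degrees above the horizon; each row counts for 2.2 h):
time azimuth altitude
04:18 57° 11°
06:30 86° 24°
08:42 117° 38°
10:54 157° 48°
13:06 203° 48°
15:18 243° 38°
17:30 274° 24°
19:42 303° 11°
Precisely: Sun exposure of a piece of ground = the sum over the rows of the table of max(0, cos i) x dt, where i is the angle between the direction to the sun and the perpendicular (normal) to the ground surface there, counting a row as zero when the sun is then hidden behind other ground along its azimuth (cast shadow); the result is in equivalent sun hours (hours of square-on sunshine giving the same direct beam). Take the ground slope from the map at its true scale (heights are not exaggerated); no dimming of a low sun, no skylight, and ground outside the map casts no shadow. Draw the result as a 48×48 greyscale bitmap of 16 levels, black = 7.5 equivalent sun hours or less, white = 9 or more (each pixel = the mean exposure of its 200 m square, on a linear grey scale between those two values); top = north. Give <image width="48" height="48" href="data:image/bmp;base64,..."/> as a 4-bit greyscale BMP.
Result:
<image width="48" height="48" href="data:image/bmp;base64,Qk32BAAAAAAAAHYAAAAoAAAAMAAAADAAAAABAAQAAAAAAIAEAAATCwAAEwsAABAAAAAAAAAAAAAAABEREQAiIiIAMzMzAERERABVVVUAZmZmAHd3dwCIiIgAmZmZAKqqqgC7u7sAzMzMAN3d3QDu7u4A////ALplaal0NFirupmrzLqaqqvN3d3Mu6vMzKlmiYUiNWaKu5h4rLhDV4mszMzMms26q4hniFIkeHZpu6l4m7piI1aJmbvMu83KiFZnhkNomHdnq7mru8zIRVZmaKu8upvKZDRXmHd4qYZnq7q8vMzMlnd3eJu7uWe5dXeJqruomnZ4m7qZq8vNyYmaqqu7umWZmLqru8zLl2mZq7mHmru825u7u7u7uoRomru7zN3duEmru7qFVoqru6u7u7u7upZWiqq7vM3d22mqu7uWVXmqqru7u7u7qqh3iaqqu8zN3Ziqu7uph3mqqau7u7u6mJmImaqqq7zM3cmpq7u7qYmqqau7u7u5dmZ4mqqru7u8zdy6u7vMupqqqauru7uoZlZ4maqru7u7zMzLu7vMy6u6qau7uqqoiqqqqaqqu7u7vMzMu7vMzKq7uqu6qqqpm8zMuqqqu7u7u7zMy8zMzLqququqqqmZvNzcy7u6q7u8u7u8u8y6vMuqqZqqqpmbzMzMu7u6qqu7u7u7vMyomrqIiJqqqqu8zMu7u7u7uqqru7urzMuXd4d3iJqqq83czLu7vMzMy7uqu7m83cy5Q2eJmaq6vMzMy7u8zMzMzLu7u7q83NzLgzeJmau8zMzMy7zMzMzMu7u7u7qJvMzLphV5qru8zMvMzLzMzLu7u7u7u7p1aruqqWaKu7vMzLzMzM3cuqu7u7u7u7uUFYl2m7u6vMzMzMzMzd3KiKu7u7u7u7uoMTZ2m8zczMzMzMzMzMunaLu7u7u7u7u6hCNWirzMzMzMzMzMu6qHiru7u7u8zMy7qGRWiYm8zMzd3MzLqZmImru7u7vMzLu6qpd4mYmaqqq83MzLqZh4q7u7u7vMzLqqqZiJmZqqqXZqzcu7uph5q7u7u7vMy7uph3ZneKu7uqdGrMuru6iau7u7u7u7uqqYiIiIm8y7zLp2i6qqqpmru7u7u7u7qaqavMzMzMzMzMuWV1eaqpmru7u7u7u6mqq8zd3dzMzMzMynVTWaqqq7u7u7vMupq7vMzMzMzMzMzLu5hmeKqqq7u6q7vMuau7vMzMzMzMzMyqy6mImKqqqqqpqruqmru7u7u7vMzMzLqby6maqaqqqqqbu8upmru7u7u7vMzLu7u8y6mZqZqqq7u8zMy6u7u7u8zMzLuqu7vMuYiImZqqu8zN3NzMzMy7u7zMzLu7uru7mGVXiqqrvMzMzMzN3cy7u7u7zMu7uqu5h1Voiqq7zMzKmqvM3Lu7u7u7zMzLuqu6mGeIaKqqqqqoeJq8y6q7u7u7zMy7u7u6qZdmRXeIh4iIiKu7upq7u7u7u7u7u7u7qpcwEREREkZ5qru7qZq7u7uqq7u7u7u7uodSABAAABWLu8y6mau7u7u6u7u8y7vMupmGMAEkeaq8zMupmru7uru7vMzMy7vMyquoQ2rN3dzN3cqZq7u7uqu7u8zMzMzMy7zaeM3d3dzd3JaJqqqqu7qqvMzN3czMzN3du93dzN3cyWaJqYd4q7uqu8zMzcy7zd3dzNzMvN3Q=="/>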